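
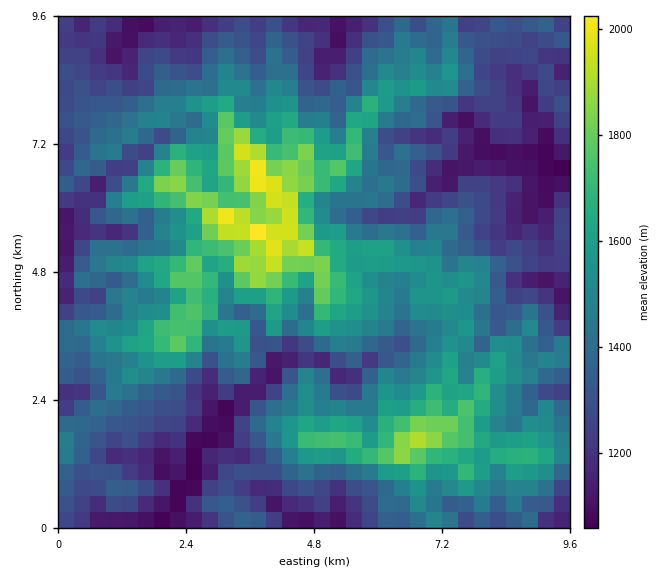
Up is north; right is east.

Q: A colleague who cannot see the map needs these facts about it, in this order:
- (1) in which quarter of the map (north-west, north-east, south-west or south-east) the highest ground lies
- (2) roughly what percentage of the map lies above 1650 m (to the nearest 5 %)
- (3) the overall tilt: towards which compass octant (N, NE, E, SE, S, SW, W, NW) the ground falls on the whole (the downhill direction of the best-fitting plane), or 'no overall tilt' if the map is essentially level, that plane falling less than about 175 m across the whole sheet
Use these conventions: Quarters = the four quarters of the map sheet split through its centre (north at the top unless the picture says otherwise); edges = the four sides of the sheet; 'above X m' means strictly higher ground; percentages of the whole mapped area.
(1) The highest ground is in the north-west quarter.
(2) About 15 % of the map lies above 1650 m.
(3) No overall tilt - high and low ground are spread across the sheet.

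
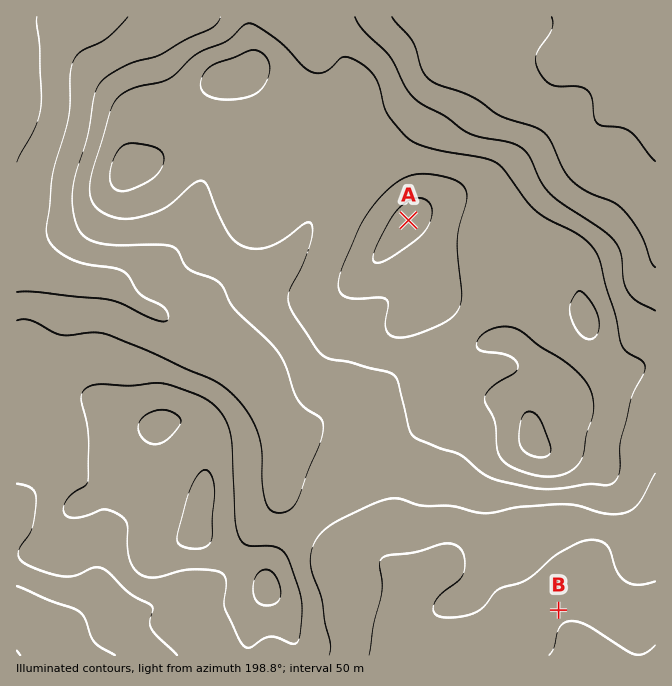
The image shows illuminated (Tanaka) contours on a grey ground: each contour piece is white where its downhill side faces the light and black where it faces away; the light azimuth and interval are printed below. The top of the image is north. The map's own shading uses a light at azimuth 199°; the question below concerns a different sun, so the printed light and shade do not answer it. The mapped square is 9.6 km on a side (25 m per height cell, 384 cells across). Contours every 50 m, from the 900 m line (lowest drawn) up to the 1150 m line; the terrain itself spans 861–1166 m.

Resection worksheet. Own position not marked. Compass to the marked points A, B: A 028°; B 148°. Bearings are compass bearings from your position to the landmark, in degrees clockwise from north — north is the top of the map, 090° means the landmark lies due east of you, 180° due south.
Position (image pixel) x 365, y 301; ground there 1100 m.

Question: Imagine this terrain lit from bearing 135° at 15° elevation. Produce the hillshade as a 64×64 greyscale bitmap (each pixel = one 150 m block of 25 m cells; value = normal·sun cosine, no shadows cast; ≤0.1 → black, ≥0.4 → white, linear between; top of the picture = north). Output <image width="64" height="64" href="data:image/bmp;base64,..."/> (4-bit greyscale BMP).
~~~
<image width="64" height="64" href="data:image/bmp;base64,Qk12CAAAAAAAAHYAAAAoAAAAQAAAAEAAAAABAAQAAAAAAAAIAAATCwAAEwsAABAAAAAAAAAAAAAAABEREQAiIiIAMzMzAERERABVVVUAZmZmAHd3dwCIiIgAmZmZAKqqqgC7u7sAzMzMAN3d3QDu7u4A////AHd3d3iZmZiImql2eqqZq8u7vMuYmaqqqqqZmZmZiImZd3d3d4iZmIiauXZ6upqru6q8y5iZqqqqqqqZmZmImZl3d3d3eIiHd4mqhnq7q7u6qrzKmImru7u6qqqZmYmZmYiIh3d3d3ZlZ4mHebzM3LqavMuHeJqqu7u7qqmZiZmqmZmZh3d3d2VVZ3ZorM3dupmry5dniZqqqru6qpmZmqqaqruph3iZl2VVVVabzdy6mZq7l2Z3iJmqq7uqmZmau6qru7qYiazLl2ZURHrMy6mImaqYZmd4iZqru6mZiJrMqqq7u5iIve7LmGUzWLzLqZiJmqh2Z3eJmau7qZmIisyqqqqqmHec7+3LlkNHrMuqmYmaqYd3d4iZq7uqmYd4vImZmaqXZWm93u25UzWbzLqqmZqqqYd3iJmqu6qphmeaZ4maqpdkRom83cp0NHq7u7uqmqq6mIiIiZq7qqmHZnhFeKqqmGVEVom8y5ZEWKu7u7qpq7uqmYmZmqqquph2ZzNXmrqYdlRFV5vMqGVXiru8u6mqvLqqqqmaqqq7uph3M0WKqpmHZlVWm9y6hmZ4q7zLqZq8y6q7uqu7u7u8uplDNGiZmYiHdVaL3cqYdmeKvMy6mau7qrvLvMzLu7zcu3UzRoiIiZiGVYvdy5h3ZnirzMqZq7uqq8zN7u3LvN3cmFRFd4iImYdlet7bqYdmZ5rMy6mau6qrzN7//9u73d2qhlVnd3iIh2Vpzduph3ZWeazMupqqqZq83v///LvN3JqYZmZmd4iIdmnN26mHdlVnmruqmZmZiavN7//9u7zMiZl2ZmZniZmHec3bqYh2VFZ5qqmZmZh3eavN7u3Lu7t4mYdmZneJqpiJzcupiHZURWeJmYiIh2VWiaq83Mu7u3eJh2ZmZ4mqqZrMy5iId2VEVneIiIiHVDRomqu8zMu7eImHdmZmeJqpmry6mIiHdVRWZ3iIiIhkM1eaqrzMzLt4iYh2ZVVWeIiJqqmIiIh2ZVZmd4iZmHZDV5mqu8zMu3eIiHZlVERWdniZmYh4iIh2ZmZ3iIiIhlRWiZq7vMy7d4iHdmVUM0VVVoiIh3eJmYd3Znd4iHdmVEZ4maq7zLt3d3d2ZVQzNERWeIh3d3iamId3d3d3dlVERWeJmqvMy3d3ZmZmVUREVVZ3h3dmeJqpmYh3d3d3ZURFZ3iJmau7d3ZmZmZlVVVVZnd3d3Z4mqqqqYd3d4iHZmZmeIiZmap3d2VWZmZlVmVmZ3d3d3eaqqq7qYd3iZmId3d4iZmIiHeHZVZmZmZmZmZ3d3d3d4mpmavMuXZniZmId3iau5d3d4dmVmZmZmZ3d3iIiHd3iZmIis3bqGZniIh3d5rMqHdmd2ZVZmZmZ3iIiIiIh3eImYd4rN3KhlVmeId3it25d1VmZVVWZmd3eImYiIiHd4mZh2Z5vNyoVVZ3h3d5zbl3RVVVVVZneId3iIiIh3d3eJqYdVeKzcp2Vnd3dnm8uXdEVVVUVWeJmIh3d3d3ZmZnmrqXZnisy5dmZ3dmeby4dkRFVVVmZ4mZmYh3d3ZlVVZ5vLmHd5vLmHdmZmeKvLl2RFZneIh3eImZmYh3dlVERFeczKh4m7uYh3ZmZ5vMyodVZ4mqupiHeImZmZiIdVRDM2rMuoirupiId2Znm83LqWd4mrzMupmHeImZqqmHVUMhNqzLmau6mIiHZleavMy6Z3iJq8zMuqh3eImau6h2VDETesuqvMuYiId2Vomqu6pWZniavMzMupd3iJq7uoZVQhJIq7u8y5iIiHZVeImaqUVVVnmrzMzLqHd3iau7l2VDISWLu83bqYiIdlVnd4mZRERFaJvM3My5d3d4mruoZUMhE2m7zdypmIh2ZmZniZlUQzNXm83dzLmHd3eJu6l2VCEBNpq83LqZiHZmZmeImVVEIjV6vd3dyod3dniruodUMhATaJq7upmYh3ZmZ4iZVVQhEliszd3Kh3dmZ5qqmHVDEQJGeJqpmZmYh3ZneJlVVCEAJYq83cuXd3ZniaqYhlQyETRWeImZmqmYd2Z4mUREIQADeavNy5h3dmeJmZiHZUQyM0RWd4maqpiHZniJREQxAAFXiavLqYd2Z3iZiIh2ZVRERERWeJqqqYdmeIg0QzIAADVnirupiHdneJmIiId3ZlVURDRWeZqph3Z3iDMzMhAANWZ4mqmZh3d4iIiIh3iHdmZUMzRXiamYd3iJMzMzEAE1ZniJmqmYd4iIiIiIiIh3d2ZURFZ4mZh3eIkzMzMgAkZneImaqqmYiIiIiIiIiHd3d3ZlVmeJmYd4iUMzQyESRmd4iaq8y7qZmIiJmZmHdmZ3d3d3d4iZiHeIVDREMRE1ZmZ4mrzd3KqZiImaqph2Vmd3iJh3eImYd4hUREQyESNERFZ4q83tupiHeJqqqXZmZ3d4mYdneIh3eFREREIREjMiI0V4rN3Kl2Zniaqqh3Z3d3iJh2ZniHd4VEREQyESIyEAEjRpvLqHZVZ4mrqYh3d3eImYdmd3d3hEREVUMiIzIQAAEjaKqYdmZniJqqmIiIiImqmHd3d3eFREVVVEM0QyAAAAFGiIh3d3d4maqYiHd4iauqmHd3eIVUVVVVVERUMgAAATV3d3eIiIiImYiId3eJq7uph3d4hlVVVVVVVVVEMhACRndmZ4mYiIiIiIh3d3iaq6qHZneGZmZVVVVVZVVDIRJWdmVXiZmIiIiIiHd3eImqqodmd4"/>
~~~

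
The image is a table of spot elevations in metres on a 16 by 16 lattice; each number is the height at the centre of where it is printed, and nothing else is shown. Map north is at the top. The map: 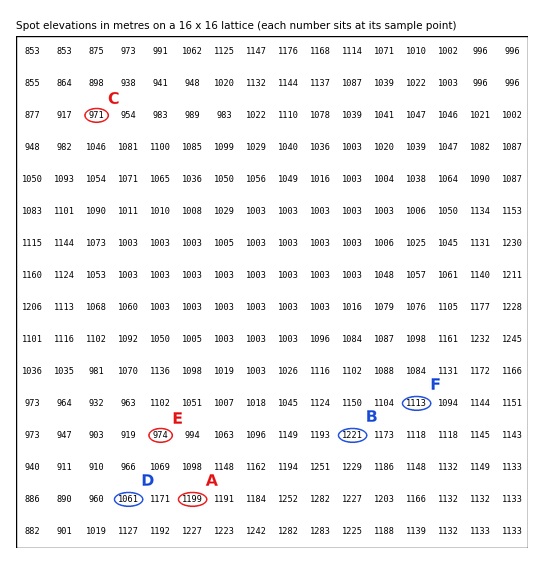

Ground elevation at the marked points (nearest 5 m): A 1200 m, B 1220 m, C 970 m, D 1060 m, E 975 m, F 1115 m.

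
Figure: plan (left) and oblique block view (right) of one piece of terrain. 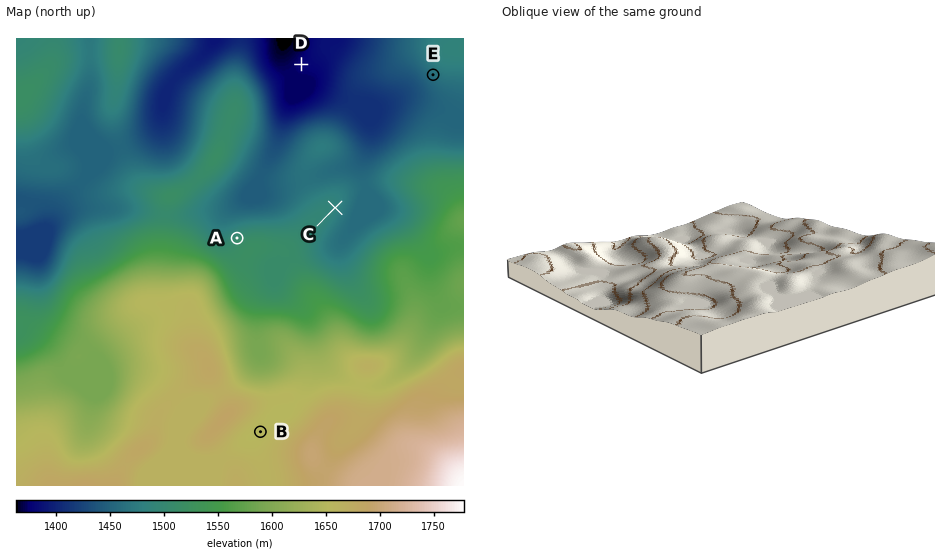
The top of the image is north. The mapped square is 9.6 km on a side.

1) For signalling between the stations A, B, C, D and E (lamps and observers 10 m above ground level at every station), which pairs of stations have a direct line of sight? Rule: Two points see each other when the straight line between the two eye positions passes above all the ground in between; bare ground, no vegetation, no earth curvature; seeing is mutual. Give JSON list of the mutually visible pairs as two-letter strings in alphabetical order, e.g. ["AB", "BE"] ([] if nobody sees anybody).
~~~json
["AC", "AD", "AE", "CE", "DE"]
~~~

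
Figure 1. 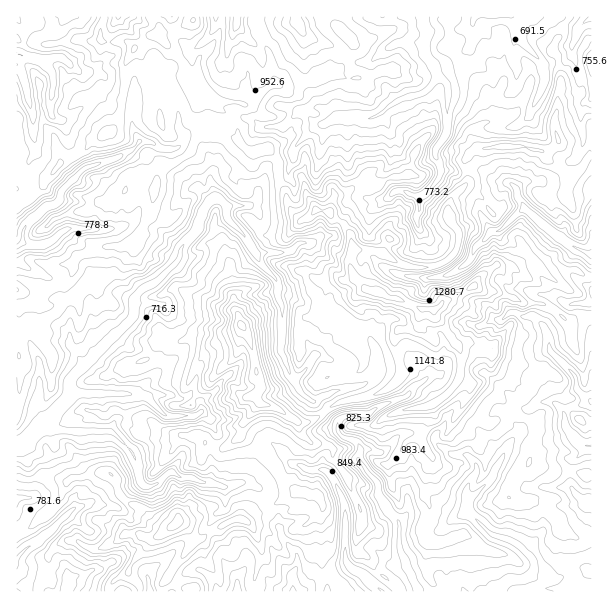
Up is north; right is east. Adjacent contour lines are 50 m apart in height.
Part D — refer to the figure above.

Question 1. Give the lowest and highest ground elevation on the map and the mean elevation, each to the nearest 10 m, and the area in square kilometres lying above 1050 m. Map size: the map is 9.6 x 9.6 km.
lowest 630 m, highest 1430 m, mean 900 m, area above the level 14.7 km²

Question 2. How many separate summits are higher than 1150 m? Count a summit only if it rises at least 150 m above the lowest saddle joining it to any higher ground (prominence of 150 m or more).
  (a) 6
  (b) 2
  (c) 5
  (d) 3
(d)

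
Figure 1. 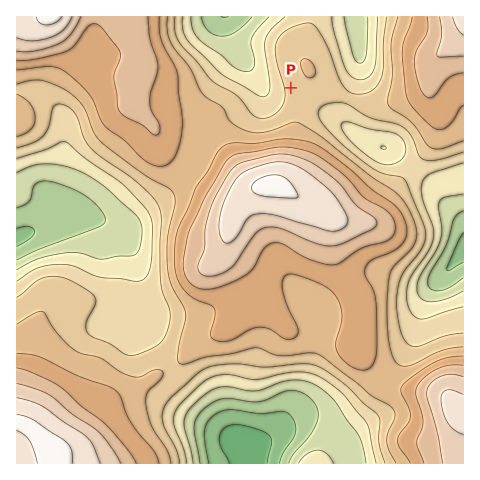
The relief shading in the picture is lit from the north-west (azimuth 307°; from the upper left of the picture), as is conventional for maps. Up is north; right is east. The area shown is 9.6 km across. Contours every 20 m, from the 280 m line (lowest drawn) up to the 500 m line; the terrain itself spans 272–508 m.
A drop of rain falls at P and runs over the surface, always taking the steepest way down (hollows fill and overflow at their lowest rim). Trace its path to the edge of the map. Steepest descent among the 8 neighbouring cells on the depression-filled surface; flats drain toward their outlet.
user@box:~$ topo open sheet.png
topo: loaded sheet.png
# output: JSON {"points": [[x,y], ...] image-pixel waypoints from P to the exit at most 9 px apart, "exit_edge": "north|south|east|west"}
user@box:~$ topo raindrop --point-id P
{"points": [[291, 88], [281, 88], [272, 88], [263, 84], [253, 75], [246, 66], [241, 56], [235, 47], [231, 38], [230, 28], [229, 19], [229, 17]], "exit_edge": "north"}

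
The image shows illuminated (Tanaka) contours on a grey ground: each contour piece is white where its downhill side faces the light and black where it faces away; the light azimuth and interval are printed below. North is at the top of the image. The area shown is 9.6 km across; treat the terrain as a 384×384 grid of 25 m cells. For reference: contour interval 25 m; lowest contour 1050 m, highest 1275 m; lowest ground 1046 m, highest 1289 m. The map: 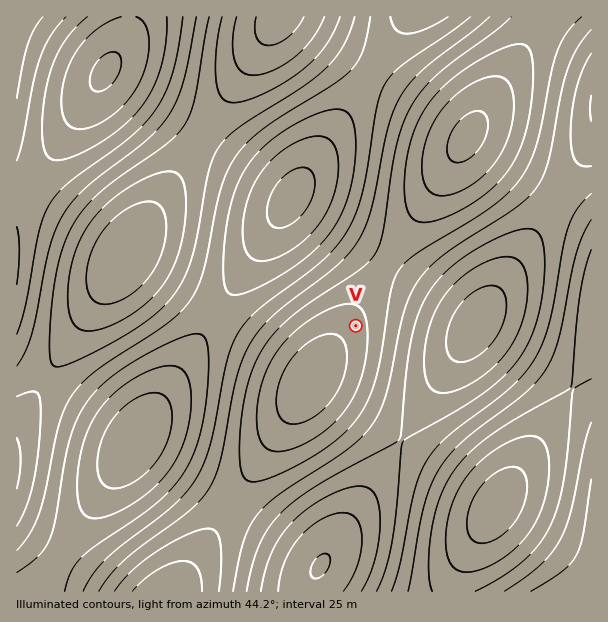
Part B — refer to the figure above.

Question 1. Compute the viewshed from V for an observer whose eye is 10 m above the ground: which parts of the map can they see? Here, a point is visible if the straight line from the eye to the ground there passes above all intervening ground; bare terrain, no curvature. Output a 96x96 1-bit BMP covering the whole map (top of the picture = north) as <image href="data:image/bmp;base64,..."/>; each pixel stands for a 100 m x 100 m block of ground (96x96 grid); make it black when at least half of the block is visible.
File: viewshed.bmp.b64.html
<image width="96" height="96" href="data:image/bmp;base64,Qk2+BAAAAAAAAD4AAAAoAAAAYAAAAGAAAAABAAEAAAAAAIAEAAATCwAAEwsAAAIAAAAAAAAA////AAAAAAAAAAAAAAAAB/wAAAAAAAAAAAAAB/wAAAAAAAAAAAAAA/4AAAAAAAAAAAAAA/4AAAAAAAAAAAAAA/8AAAAAAAAAAAAAA/8AAAAAAAAAAAAAAf+AAAAAAAAAAAAAAf/AAAAAAAAAAAAAAf/gAAAAAAAAAAAAAf/gAAAAAAAAAAAAAf/wAAAAAAAAAAAAAf/4AAAAAAAAAAAAAf/8AAAAAAAAAAAAAf/+AAAAAAAAAAAAAP//AAAAAAAAAAAAAP//AAAAAAAAAAAAAP//gAAAAAAAAAAAAP//wAAAAAAAAAAAAP//4AAAAAAAAAAAAP//4AAAAAAAAAAAAP//8AAAAAAAAAAAAP//+AAAAAAAAAAAAH//+AAAAAAAAAAAAH///AAAAAAAAAAAAH///gAAAAAAAAAAAH///gAAAAAAAAAAAH///wAAAAAAAAAAAD///4AAAAAAAAAAAD///4AAAAAAAAAAAD///8AAAAAAAAAAAB///+AAAAAAAAAAAB///+AAAAAAAAAAAA////AAAAAAAAAAAA////gAAAAAAAAAAAf///wAAAAAAAAAAAf///4AAAAAAAAAAAP///4AAAAAAAAGAAH///8AAAAAAAAPgAH///8AAAAAAAAfwAD///8AAAAAAAAf4AD///8AAAAAAAAf8AB///8AAAAAAAAP8AB///8AAAAAAAAP+AB///8AAAAAAAAH/AB///8AAAAAAAAH/gD///8AB4AAAAAD/wD///8AA/AAAAAD//////8AA/wAAAAB//////8AAf4AAAAA//////8AAf+AAAAA//////8AAP/AAAAA//////8AAP/gAAAAf/////8AAH/wAAAAf/////8AAH/4AAAAf/////8AAD/8AAAAf/////8AAD/+AAAAf/////8AAB/+AAAAf/////8AAB//AAAAf/////8AAA//gAAAf/////8AAA//gAAAf/////8AAAf/wAAAf/////8AAAP/4AAAf/////8AAAP/4AAA//////8AAAH/8AAA//////8AAAH/+AAA//////8AAAD//AAA//////8AAAB//AAA//////8AAAB//gAB////wB8AAAA//4AB////AAcAAAAf/8AD///+AAEAAAAf//AD///8AAAAAAAP//wP///4AAAAAAAP///////wAAAAAAAH///////gAAAAAAAH//////8AAAAAAAAD/////+AAAAAAAAAB/////4AAAAAAAAAB/////wAAAAAAAAAA/////gAAAAAAAAAA/////gAAAAAAAAAA/////AAAAAAAAAAAf////AAAAAAAAAAAP////AAAAAAAAAAAP////AAAAAAAAAAAH////AAAAAAAAAAAH////AAAAAAAAAAAD////AAAAAAAAAAAD////AAAAAAAAAAAB////AAAAAAAAAAAA////AAAAAAAAAAAAf///AAAAACAAAAAAP///AAAAADAAAAAAH///AAAAADwAAAAAD///AAAAAD4AAAAAB///gAAAAA="/>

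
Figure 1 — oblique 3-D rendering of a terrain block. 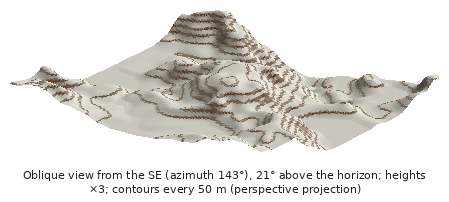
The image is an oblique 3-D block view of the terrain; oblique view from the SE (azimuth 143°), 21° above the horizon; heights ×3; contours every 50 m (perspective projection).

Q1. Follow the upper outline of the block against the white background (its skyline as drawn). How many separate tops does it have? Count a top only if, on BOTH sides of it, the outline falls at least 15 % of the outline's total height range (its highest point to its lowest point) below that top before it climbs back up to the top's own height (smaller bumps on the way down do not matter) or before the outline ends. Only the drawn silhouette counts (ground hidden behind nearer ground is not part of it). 2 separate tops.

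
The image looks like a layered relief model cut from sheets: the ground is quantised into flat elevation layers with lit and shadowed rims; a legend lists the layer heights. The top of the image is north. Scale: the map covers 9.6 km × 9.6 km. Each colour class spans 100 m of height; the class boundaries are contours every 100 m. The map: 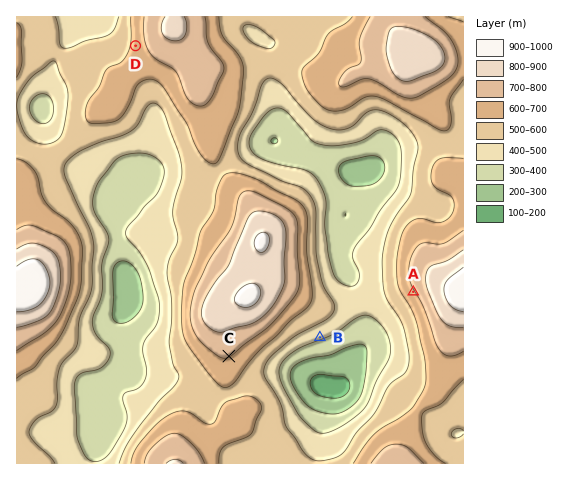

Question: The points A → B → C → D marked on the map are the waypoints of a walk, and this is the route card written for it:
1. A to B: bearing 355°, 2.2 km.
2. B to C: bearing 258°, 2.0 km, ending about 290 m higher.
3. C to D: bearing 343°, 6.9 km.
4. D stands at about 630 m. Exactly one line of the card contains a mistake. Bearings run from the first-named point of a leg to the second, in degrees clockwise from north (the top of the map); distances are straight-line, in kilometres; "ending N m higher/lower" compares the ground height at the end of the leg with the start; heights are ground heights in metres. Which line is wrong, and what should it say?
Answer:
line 1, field bearing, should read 244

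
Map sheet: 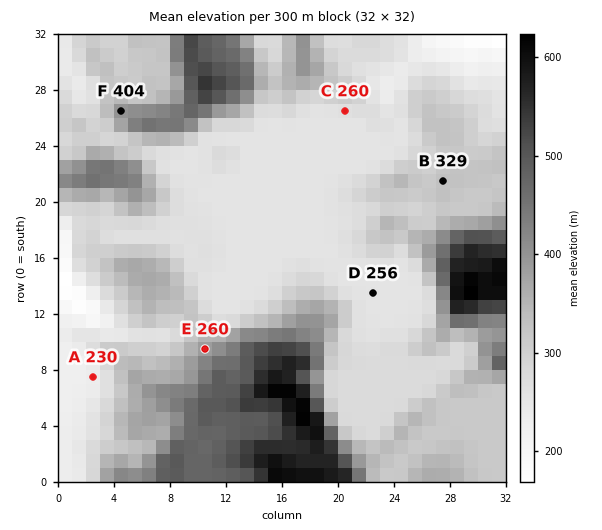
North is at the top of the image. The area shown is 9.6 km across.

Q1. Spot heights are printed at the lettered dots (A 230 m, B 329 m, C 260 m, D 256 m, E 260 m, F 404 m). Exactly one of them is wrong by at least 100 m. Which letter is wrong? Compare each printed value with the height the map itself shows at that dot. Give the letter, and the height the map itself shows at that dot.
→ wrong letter E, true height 385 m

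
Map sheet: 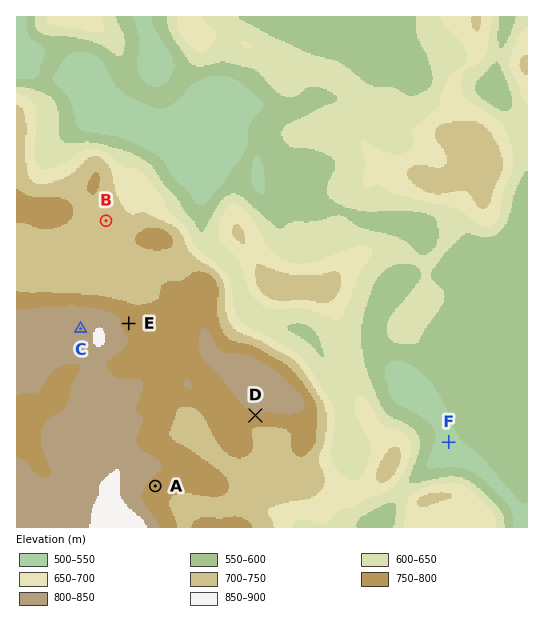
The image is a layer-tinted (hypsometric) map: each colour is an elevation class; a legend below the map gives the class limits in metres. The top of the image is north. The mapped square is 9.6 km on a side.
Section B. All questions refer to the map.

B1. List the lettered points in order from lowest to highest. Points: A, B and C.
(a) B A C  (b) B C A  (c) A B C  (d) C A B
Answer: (a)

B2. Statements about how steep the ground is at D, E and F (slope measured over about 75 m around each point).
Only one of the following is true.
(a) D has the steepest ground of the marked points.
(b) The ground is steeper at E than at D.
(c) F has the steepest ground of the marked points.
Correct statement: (a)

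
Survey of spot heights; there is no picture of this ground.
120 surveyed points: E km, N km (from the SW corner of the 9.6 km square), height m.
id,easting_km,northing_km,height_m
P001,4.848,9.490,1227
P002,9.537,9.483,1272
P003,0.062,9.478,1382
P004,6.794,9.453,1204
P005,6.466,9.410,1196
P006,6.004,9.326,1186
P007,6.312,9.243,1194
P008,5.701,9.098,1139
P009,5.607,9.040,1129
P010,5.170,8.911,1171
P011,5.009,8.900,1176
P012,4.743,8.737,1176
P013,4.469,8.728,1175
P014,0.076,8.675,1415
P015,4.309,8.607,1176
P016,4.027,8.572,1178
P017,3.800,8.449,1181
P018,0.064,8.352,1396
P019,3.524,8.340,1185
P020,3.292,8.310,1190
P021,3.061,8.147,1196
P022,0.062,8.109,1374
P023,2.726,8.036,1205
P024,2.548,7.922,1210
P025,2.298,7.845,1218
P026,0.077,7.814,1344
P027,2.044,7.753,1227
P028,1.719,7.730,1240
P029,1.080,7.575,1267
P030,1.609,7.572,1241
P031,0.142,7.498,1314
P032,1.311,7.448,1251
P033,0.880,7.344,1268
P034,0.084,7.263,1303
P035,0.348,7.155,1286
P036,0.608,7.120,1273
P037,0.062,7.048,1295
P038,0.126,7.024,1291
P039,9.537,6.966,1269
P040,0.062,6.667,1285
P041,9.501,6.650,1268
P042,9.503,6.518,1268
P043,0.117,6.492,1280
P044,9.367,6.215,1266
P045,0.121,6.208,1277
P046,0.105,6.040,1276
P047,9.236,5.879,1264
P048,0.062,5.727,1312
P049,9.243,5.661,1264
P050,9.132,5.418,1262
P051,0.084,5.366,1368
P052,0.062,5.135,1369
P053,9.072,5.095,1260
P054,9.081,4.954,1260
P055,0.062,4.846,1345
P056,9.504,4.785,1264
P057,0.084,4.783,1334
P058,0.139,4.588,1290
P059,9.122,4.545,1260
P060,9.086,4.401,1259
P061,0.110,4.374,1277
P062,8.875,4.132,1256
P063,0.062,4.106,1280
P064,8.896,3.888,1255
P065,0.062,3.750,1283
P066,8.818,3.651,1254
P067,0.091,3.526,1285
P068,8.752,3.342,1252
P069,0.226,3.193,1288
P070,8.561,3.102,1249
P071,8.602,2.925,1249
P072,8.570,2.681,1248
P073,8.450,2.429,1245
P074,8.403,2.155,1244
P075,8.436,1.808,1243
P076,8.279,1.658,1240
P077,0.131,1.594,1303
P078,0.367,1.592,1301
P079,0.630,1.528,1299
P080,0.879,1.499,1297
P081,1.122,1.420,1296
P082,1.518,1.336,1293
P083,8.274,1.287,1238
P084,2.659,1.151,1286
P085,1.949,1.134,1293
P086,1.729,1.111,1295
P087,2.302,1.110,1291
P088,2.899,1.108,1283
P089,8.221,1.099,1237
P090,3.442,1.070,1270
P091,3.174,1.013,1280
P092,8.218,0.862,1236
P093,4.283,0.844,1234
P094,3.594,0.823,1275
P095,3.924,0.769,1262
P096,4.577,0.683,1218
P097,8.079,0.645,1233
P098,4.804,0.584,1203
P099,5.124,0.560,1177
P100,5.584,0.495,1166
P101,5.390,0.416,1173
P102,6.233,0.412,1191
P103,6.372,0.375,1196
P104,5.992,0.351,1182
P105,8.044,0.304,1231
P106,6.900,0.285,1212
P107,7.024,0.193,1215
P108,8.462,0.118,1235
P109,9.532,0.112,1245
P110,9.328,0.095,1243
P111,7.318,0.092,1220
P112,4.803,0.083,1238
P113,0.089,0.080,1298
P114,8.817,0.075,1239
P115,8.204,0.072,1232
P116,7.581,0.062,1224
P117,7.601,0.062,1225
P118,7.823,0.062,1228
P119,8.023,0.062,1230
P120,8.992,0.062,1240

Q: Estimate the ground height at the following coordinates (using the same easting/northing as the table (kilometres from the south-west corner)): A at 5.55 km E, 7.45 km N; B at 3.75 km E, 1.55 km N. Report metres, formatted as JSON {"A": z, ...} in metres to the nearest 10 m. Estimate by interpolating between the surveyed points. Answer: {"A": 1200, "B": 1240}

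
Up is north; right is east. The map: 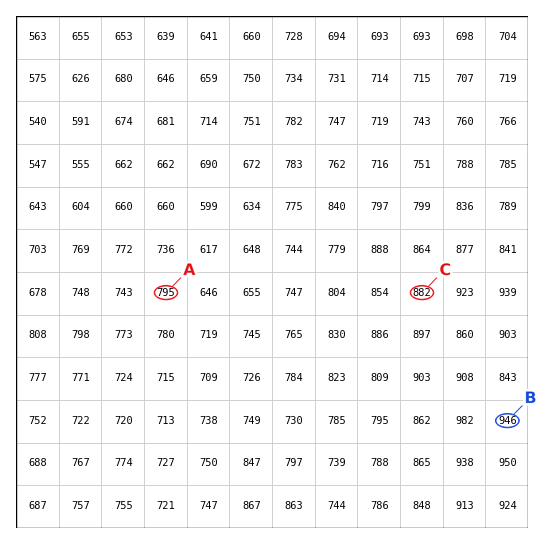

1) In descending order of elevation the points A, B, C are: B C A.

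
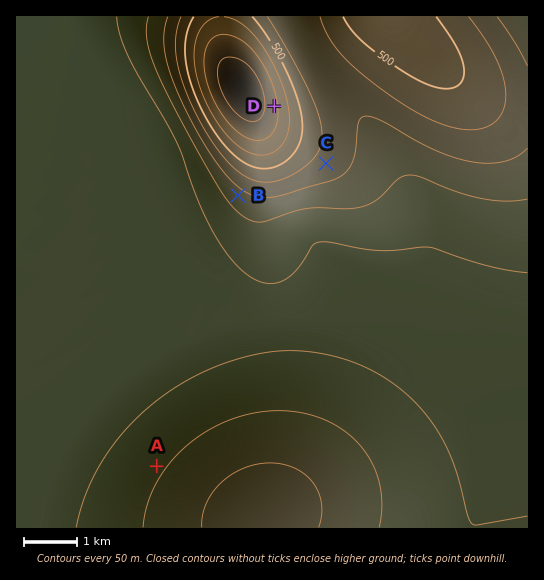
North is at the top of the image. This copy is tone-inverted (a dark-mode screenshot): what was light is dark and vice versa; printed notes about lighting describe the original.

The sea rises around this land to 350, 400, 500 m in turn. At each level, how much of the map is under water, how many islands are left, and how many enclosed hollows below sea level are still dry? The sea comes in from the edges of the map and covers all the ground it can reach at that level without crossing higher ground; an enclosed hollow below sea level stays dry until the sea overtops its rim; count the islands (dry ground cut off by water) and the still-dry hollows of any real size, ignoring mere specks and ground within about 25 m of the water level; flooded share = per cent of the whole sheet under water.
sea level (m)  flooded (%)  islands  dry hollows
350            67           0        0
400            78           0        0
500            93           0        0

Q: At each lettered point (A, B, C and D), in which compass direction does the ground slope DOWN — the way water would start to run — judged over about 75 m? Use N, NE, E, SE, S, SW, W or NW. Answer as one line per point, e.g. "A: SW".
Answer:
A: NW
B: SW
C: SE
D: E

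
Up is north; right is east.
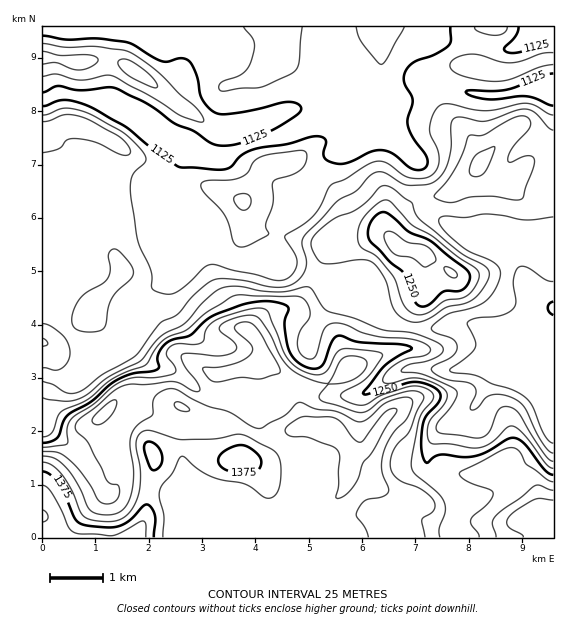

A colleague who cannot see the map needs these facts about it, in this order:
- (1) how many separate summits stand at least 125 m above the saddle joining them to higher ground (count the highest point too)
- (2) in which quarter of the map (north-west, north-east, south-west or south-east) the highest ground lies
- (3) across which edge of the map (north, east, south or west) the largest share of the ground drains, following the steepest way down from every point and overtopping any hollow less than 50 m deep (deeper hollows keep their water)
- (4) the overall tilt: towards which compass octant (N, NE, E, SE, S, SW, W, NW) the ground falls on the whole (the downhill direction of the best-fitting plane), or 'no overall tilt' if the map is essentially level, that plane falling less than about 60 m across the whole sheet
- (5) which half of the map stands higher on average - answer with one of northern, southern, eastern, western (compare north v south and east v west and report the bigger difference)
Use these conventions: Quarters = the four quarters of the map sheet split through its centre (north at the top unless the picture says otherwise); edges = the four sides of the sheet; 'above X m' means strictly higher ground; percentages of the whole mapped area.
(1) There is 1 summit with 125 m or more of prominence.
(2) The highest point lies in the south-west quarter of the map.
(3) Drainage is mainly to the north: more ground falls towards that edge than towards any other.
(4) Overall the map slopes down towards the north.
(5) Taken as a whole, the southern half is higher than the northern.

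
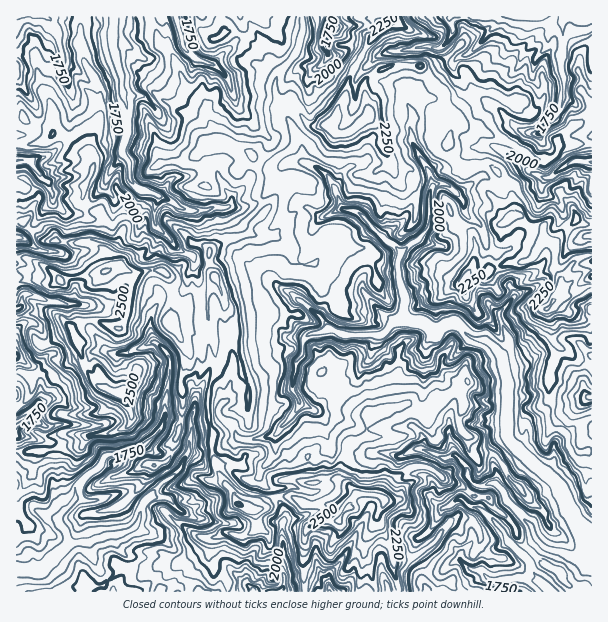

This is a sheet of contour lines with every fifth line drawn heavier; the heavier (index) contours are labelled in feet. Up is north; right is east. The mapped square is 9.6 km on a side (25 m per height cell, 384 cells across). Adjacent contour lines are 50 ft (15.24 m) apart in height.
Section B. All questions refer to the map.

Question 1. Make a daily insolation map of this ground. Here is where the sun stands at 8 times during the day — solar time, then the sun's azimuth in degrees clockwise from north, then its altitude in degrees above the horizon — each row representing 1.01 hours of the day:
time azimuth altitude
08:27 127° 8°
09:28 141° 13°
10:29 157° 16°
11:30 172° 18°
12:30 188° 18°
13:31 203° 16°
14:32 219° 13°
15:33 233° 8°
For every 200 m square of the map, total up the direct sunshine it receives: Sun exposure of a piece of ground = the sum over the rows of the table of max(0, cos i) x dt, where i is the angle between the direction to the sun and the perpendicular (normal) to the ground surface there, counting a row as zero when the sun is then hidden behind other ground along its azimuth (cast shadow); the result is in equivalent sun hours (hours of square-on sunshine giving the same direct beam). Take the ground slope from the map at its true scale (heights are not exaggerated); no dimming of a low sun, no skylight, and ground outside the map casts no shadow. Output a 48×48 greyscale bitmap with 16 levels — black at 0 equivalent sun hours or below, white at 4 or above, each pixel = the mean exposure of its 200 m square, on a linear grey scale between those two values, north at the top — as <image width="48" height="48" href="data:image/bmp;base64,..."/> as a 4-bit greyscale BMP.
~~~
<image width="48" height="48" href="data:image/bmp;base64,Qk32BAAAAAAAAHYAAAAoAAAAMAAAADAAAAABAAQAAAAAAIAEAAATCwAAEwsAABAAAAAAAAAAAAAAABEREQAiIiIAMzMzAERERABVVVUAZmZmAHd3dwCIiIgAmZmZAKqqqgC7u7sAzMzMAN3d3QDu7u4A////AENFZ3iamJmLuHrPmZnbmYlnmIUyIjWKZmZlVkaXeYmZl5u4iZurmZmJhVRau4mnVZiGVGdVZ3eJisvKmZzXmZicqWrKp3hDZ5qYZWRGZUeaq8yamqrJiadlq6mXNYV4h5mIiYZUNHiXjKzImKqNirdmOrqHani5Z4dWmru5ebggI1d2ZXu5mJirZJhkl1l1eHWIVorLeXFIrOy7mWRJuJzIYiQphLtWeoupdUNKkheZh3M2uFZEeoiGalbKSsVXi5ual8642p3t2iEURYdmMiJZvfgBe1VnmYma2SWdz5J3ZFdWZTVSESRGuWTMtCR5uam7voMkidYzdndjRDIkRDElMCeohEeauYmqvbhRAWpYY0WGVmZXh2cwJnt3NXu6mBNoif//cll4h0Q0RVV2eZrMyrqVRom5dlUjMjSf+Ed5VZuoNWZlZ3ZpqZUVZ4iad3Sbq8uZmWd4aKh5gzV3iJmqiYqYd6p2RbkyV5vZiHmYhniHhYl2VVZ2eZiHdmiHUnq5idyYrHmYiYd3N6iGVVVFVoi5ZoiIiqmqq4U2mnaZiIZ4hXh3VVZURWdnd3eImkWbymQ1eGepiHZnhWd3UkVSFDVEZmZ4qnynmEMxE1mYh3Z2hUVUdCZUNiJVZ5dplquruIrbU7t4h3d3VDEQEyOHIVAVd6qWapRphYu5ndh3iId4qVEUZ1EDQxSaiqu6yqiZRnVYmHd3eHd4jLr/2mU0mYz7jM7d2VhRATZ3iFZ3eXd3Y12XdryM//92h5mrd5aszcqHiHZnh1Z2SMmHWsd5jNud5SFIve+8uaqYmJdWlmdnzJiImoaKh5rMaadWdXeERniYeYZWVmeJmYiIqGaIhkWJ3riVZ3YQFENDEQJHZniIh3eIiZdWZVRlZ5p1aABYmHQRMyKoaJmZh3d4djVSEmZmhmeHIUZVIRA1MjpSNYmId2d3UTrnWpdYmHdmhtUgESQ2VIMSNFeHd3NENcl8aIVYiYZ0mTUiV3ZDNCASIjR4d3kwS6uoaHWGVlE0Y0Z1iERVIijd2ohmiJiN65moZzeHVUMmM2Q4eHNiW7upiJd2eId5qqqJYml2dlRVRmNoZpZE3sdWeZh3Z2W5mZmIjcqIhDUxRASXZnk0V5uoh3mIdXupZnhkqXZ2RK3IEv6Wd2dnhlVoiIdomZq7qZZnuYZDWYRb/3eaZWd0VkVmd1RWiJrMqXZ5h3iJlRJnZ5hnVmdmhUZlVEVpeaqGq4eHd3h2VZcTiHVmVWdmY3hmVUaHeENnWHd4d3Zme6tzN0V2VmZWR5Z2ZFd3hkRHZXd4d2Z3qYaVRzhlWGZnqWZmVXh3VVRFZWeHiGZ3VEV2llZUZWVnZWdVNId3ZURFV3iJdUZVQ0VVZXdmWFVoZWcxKah1hmI0c3mZdEZlVlRWhpdlh2Z2aIQ6x2ZlWoVEZxAAI3JGVVRVVlZVh2d4qWWKu3ZmV4SWW8mGZElDVFZmRWRWd3d3d1WHaIZWd4YlY63bZjRkRUVmVFRnZ3d3hlaVZVVnZmhqhjZBMzEkRVVnZg=="/>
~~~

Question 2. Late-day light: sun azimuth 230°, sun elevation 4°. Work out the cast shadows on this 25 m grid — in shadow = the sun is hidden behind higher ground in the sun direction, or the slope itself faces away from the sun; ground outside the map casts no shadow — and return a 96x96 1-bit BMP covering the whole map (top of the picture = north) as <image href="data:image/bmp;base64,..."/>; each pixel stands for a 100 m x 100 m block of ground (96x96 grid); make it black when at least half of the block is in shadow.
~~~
<image width="96" height="96" href="data:image/bmp;base64,Qk2+BAAAAAAAAD4AAAAoAAAAYAAAAGAAAAABAAEAAAAAAIAEAAATCwAAEwsAAAIAAAAAAAAA////AAAAAAA4AQAEDgDQDPA//wD8DAAADgj4DPh//w/8DgAAHhjwDf5//w8IHgAAPhjwHf9/nx8AHAAAcBhgGf/8HH8APHAAABhEGf/gPf8APOBgABhAOf/B+/8AOuPAABhEEfPD//8IAO+AADjAA/nB/wwLAA8DgDhAA/3T7xwPgAAHvHgBB/633nw/AAAf+PwDh//n3nx/ABA/gHxzx////vx/GBh8ABwAQ///+Px/HxnwA/gAwH//8fxmB53wB/nAx//95/wGAAQgD//gf///5/gOQAAAD/+g//9/z/gOAAAAH/gB//7/3/gcBgADv//////7v/AAAcADP//////7//AAAAFzf///////f+AABv/wf/9//////+AADn+Yf/+//////0D8Dg8cf//8P////sH4AAMcf//wg////kEMHAkcf//wg////AB//wscef8QAf///AB4AA+M+f9gAAP//BgAAB+O8f/gAAGf/D8BgB/O4ffgAAAf+D+BgB/O8f+AEDAf/D8QAD/O8f8AFjAf/D8QAD/u4f8AADAf/D8QAf/8Qf8AgDsP/B4QAf/sA/8AoP4f/DwgA+/gA/8B+P6f/HjgD+/gA/8B+P+f/BDAH//kB/+H+v3f/AEAH//nB/+P/v3//AcAH//lZ////P7//A4IHh/NZ////n//+D4YPA+PZ////v//+DgYPD8aZ///////+AAweP4aR///////8AAA5544R/7wf//hwAOB/x8Yz/3h///HgAcH/h8Aj//A+8APwA+f/B+AH//B+8APYQewAB+0H/8B98AeYAAAAA8+P/4B58Ac4AQAwA8eP/wAx8AY4AcBwAY+f/AAD8AZ4BcD4Bx+f/AAD8AcAA8H4//+//AAD8ANACcf8f/+//AAB8EPgDD/8P/+//AAD+OHgD//4f/+//AAH/+HAD/5/////+CA//gGAD8D////+ECA/zgOAP8z/////ODB/xgMAP83/////AB//xg8APN//////gB/8Bx4B/f//////gHf4BxwH/f//////DGf4BzwX//vH///+BgcABzwH//PD///+AA8AB3hn/8fD//wYAAcAF/DH/8/D//w4AA8AN8CP//8B/jwwGD4ABwAf//8B/gAACPwQLwA///4B/gAAAPAAfwF//84B/AAAAAAA/h//78AB/DAAcAAA/A//88AD/DAB+AAB/Bz/5EAB/ngH+IAB+Dgf78Ag/nhP8YAB+Bh//8Bg/nAf4QAB+AX/+Axw/vAfwCAD+Ab8fRxw/uA/wCDH+A/4fxz4/+A/gHDn8B/g/xz4/4AfAHBv8D/B/zz4/yAfAPhv8D8D/nn7/kB/Avhv+Dw//vH2/AB+Avhv+H///sP9/gN+A/w3+P///8P5/AP+Afw4Af///sPz/Af8Af4dA////sPz/wf4AP8P/////8Pn/g/ABH8P/////8fn/g8ADH4H/////8fH/A8ADH6Bv////8fH+D4AHD+AA////8/D8D4DOD8MD////8/D8H7HeD+AP////8+D8HyHcD8Dv////8="/>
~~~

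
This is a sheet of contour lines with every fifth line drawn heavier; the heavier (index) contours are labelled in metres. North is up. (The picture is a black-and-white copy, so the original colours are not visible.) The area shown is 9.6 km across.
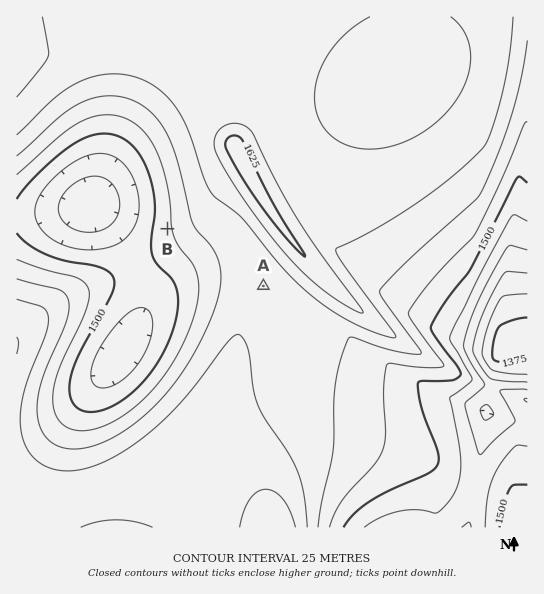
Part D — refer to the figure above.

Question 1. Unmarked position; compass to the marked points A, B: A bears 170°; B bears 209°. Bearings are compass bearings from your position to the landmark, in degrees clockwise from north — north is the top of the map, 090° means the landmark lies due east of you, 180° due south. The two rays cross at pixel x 232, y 111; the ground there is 1590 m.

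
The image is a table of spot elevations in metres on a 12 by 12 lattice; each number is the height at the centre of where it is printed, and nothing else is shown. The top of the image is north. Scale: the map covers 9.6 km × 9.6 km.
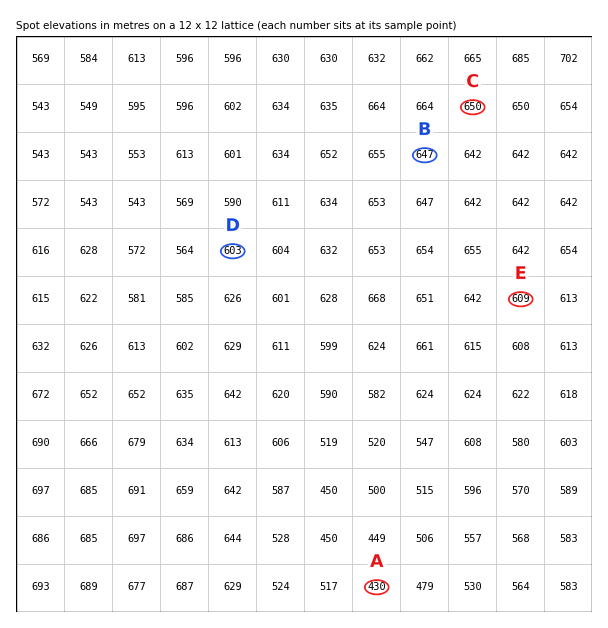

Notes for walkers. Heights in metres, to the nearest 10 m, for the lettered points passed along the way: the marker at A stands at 430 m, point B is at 650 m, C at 650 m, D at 600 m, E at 610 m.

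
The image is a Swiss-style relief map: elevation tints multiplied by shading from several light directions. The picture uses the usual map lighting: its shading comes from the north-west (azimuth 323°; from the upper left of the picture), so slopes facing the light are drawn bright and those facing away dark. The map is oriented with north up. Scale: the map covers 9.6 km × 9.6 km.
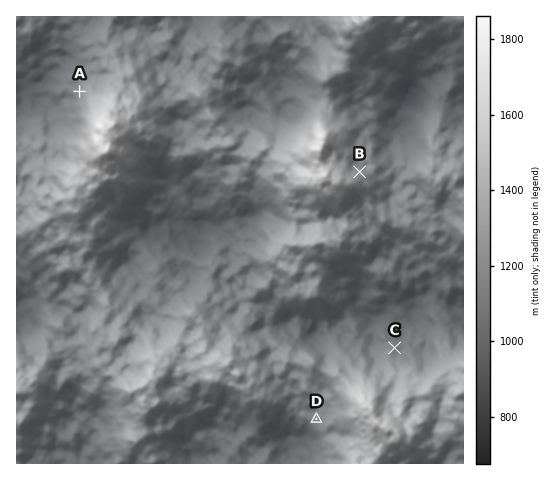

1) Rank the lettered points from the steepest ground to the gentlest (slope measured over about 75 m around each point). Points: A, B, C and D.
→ A B C D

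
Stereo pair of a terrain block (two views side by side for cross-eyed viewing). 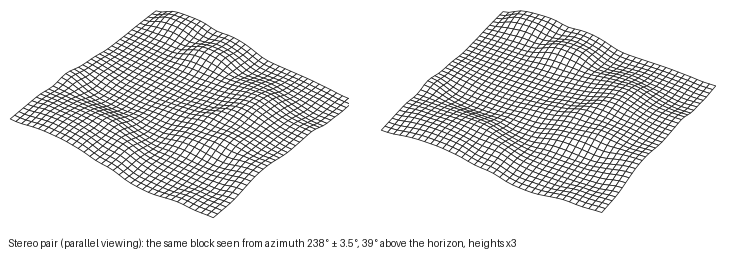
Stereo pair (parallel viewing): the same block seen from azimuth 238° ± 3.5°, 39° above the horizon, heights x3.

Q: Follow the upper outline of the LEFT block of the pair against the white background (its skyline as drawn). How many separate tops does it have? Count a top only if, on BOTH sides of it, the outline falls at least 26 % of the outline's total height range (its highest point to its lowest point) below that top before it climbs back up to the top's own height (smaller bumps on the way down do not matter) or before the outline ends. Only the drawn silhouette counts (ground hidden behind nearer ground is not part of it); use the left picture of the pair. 1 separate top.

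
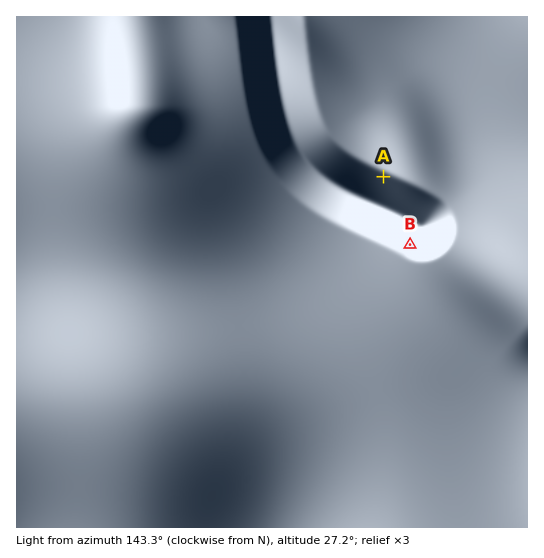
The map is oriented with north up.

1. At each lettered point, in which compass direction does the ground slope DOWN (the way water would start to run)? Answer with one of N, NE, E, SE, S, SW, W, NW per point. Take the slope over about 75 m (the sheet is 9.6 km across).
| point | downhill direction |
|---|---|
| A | NE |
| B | S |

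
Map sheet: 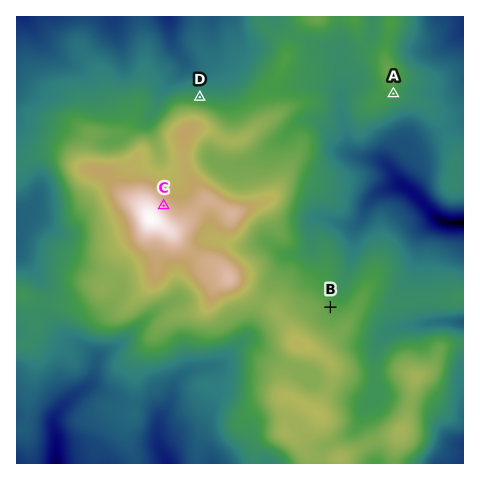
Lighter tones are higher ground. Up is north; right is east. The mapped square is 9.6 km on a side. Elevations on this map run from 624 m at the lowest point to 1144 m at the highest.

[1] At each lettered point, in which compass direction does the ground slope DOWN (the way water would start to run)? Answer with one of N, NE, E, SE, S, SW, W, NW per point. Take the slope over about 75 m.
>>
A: SE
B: NE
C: NE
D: N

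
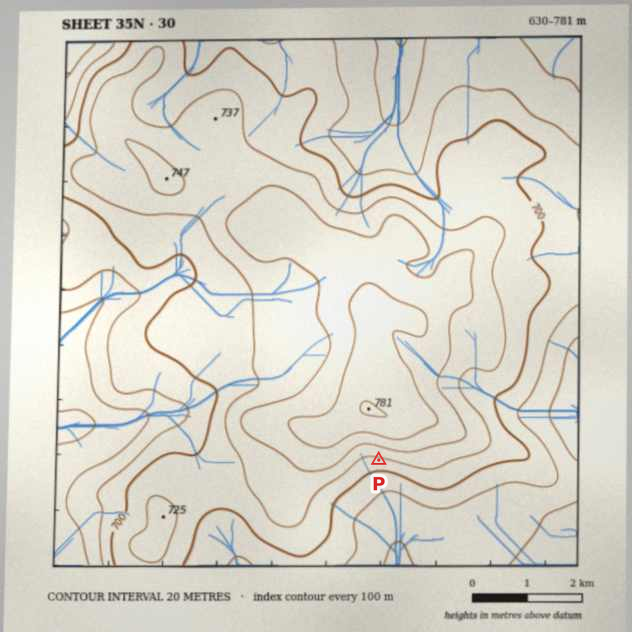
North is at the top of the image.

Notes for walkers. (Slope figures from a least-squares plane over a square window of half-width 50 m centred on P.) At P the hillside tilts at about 5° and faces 188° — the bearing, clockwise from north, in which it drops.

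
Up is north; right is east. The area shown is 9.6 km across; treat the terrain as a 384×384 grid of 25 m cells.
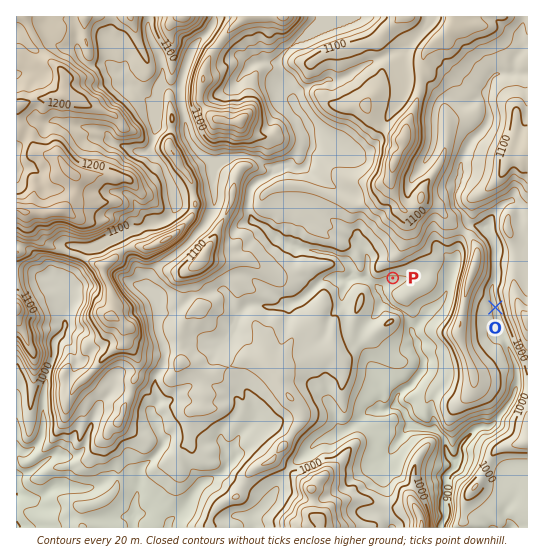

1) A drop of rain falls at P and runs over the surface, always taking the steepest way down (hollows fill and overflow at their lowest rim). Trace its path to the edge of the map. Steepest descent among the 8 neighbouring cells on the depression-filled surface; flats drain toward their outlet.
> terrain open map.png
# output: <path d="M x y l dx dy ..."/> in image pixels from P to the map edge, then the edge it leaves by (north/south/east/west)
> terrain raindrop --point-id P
<path d="M393 278l0 3-4 4-7 1 0 9 12 12 7 3 5 5 3 10 2 4 0 4 6 6 0 7 1 1 0 3 5 8 0 12-6 7-4 6-4 4-4 2-8 8 0 6 6 8 0 2 18 17 9 0 5 3 4 0 4 4 2 2 1 12 3 6 5 5 0 5-1 3-7 7 0 17-1 1 0 7 1 1 0 14-4 6 0 4"/>
exit: south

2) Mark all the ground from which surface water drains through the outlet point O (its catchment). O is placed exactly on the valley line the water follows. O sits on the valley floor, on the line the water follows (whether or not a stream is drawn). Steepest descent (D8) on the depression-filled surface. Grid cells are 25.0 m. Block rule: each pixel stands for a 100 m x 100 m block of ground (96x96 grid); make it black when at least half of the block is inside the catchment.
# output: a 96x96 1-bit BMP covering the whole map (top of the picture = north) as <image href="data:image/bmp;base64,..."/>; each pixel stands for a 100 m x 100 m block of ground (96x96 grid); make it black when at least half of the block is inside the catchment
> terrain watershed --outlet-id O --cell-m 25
<image width="96" height="96" href="data:image/bmp;base64,Qk2+BAAAAAAAAD4AAAAoAAAAYAAAAGAAAAABAAEAAAAAAIAEAAATCwAAEwsAAAIAAAAAAAAA////AAAAAAAAAAAAAAAAAAAAAAAAAAAAAAAAAAAAAAAAAAAAAAAAAAAAAAAAAAAAAAAAAAAAAAAAAAAAAAAAAAAAAAAAAAAAAAAAAAAAAAAAAAAAAAAAAAAAAAAAAAAAAAAAAAAAAAAAAAAAAAAAAAAAAAAAAAAAAAAAAAAAAAAAAAAAAAAAAAAAAAAAAAAAAAAAAAAAAAAAAAAAAAAAAAAAAAAAAAAAAAAAAAAAAAAAAAAAAAAAAAAAAAAAAAAAAAAAAAAAAAAAAAAAAAAAAAAAAAAAAAAAAAAAAAAAAAAAAAAAAAAAAAAAAAAAAAAAAAAAAAAAAAAAAAAAAAAAAAAAAAAAAAAAAAAAAAAAAAAAAAAAAAAAAAAAAAAAAAAAAAAAAAAAAAAAAAAAAAAAAAAAAAAAAAAAAAAAAAAAAAAAAAAAAAAAAAAAAAAAAAAAAAAAAAAAAAAAAAAAAAAAAAAAAAAAAAAAAAAAAAAAAAAAAAAAAAAAAAAAAAAAAAAAAAAAAAAAAAAAAAAAAAAAAAAAAAAAAAAAAAAAAAAAAAAAAAAAAAAAAAAAAAAAAAAAAAAAAAAAAAAAAAAAAAAAAAAAAAAAAAAAAAAAAAAAAAAAAAAAAAAAAAAAAAAAAAAAAAAAAAAAAAAAAAAAAAAAAAAAAAEAAAAAAAAAAAAAAP8AAAAAAAAAAAAAAf8AAAAAAAAAAAAAD/8AAAAAAAAAAAAAD/8AAAAAAAAAAAAAB/8AAAAAAAAAAAAAB/8AAAAAAAAAAAAAB/8AAAAAAAAAAAAAA/8AAAAAAAAAAAAAA/8AAAAAAAAAAAAAA/8AAAAAAAAAAAAAA/8AAAAAAAAAAAAAA/8AAAAAAAAAAAAAA/8AAAAAAAAAAAAAB/8AAAAAAAAAAAAAD/8AAAAAAAAAAAAAH/8AAAAAAAAAAAAAP/8AAAAAAAAAAAAAf/8AAAAAAAAAAABA//8AAAAAAAAAAADj//8AAAAAAAAAAAH///8AAAAAAAAAAAH///8AAAAAAAAAAAP///8AAAAAAAAAAAP///8AAAAAAAAAAAP///8AAAAAAAAAAAP///8AAAAAAAAAAAH///8AAAAAAAAAAAH///8AAAAAAAAAAAH///8AAAAAAAAAAAD///8AAAAAAAAAAAD///8AAAAAAAAAAAD///8AAAAAAAAAAAB///8AAAAAAAAAAAB///8AAAAAAAAAAAB///8AAAAAAAAAAAA///8AAAAAAAAAAAA///8AAAAAAAAAAAAf//8AAAAAAAAAAAAf//8AAAAAAAAAAAAf//8AAAAAAAAAAAAP//8AAAAAAAAAAAAP//8AAAAAAAAAAAAP//8AAAAAAAAAAAAP//8AAAAAAAAAAAAP//8AAAAAAAAAAAAP//8AAAAAAAAAAAAP//8AAAAAAAAAAAAP//8AAAAAAAAAAAAH//8AAAAAAAAAAAAD//8AAAAAAAAAAAAB//8AAAAAAAAAAAAA//8AAAAAAAAAAAAAf/8AAAAAAAAAAAAAP/8AAAAAAAAAAAAAP/8="/>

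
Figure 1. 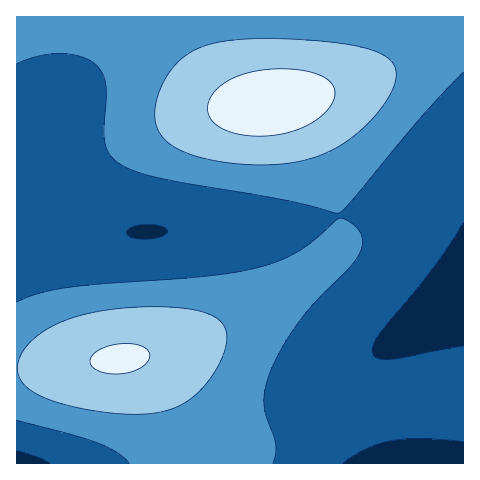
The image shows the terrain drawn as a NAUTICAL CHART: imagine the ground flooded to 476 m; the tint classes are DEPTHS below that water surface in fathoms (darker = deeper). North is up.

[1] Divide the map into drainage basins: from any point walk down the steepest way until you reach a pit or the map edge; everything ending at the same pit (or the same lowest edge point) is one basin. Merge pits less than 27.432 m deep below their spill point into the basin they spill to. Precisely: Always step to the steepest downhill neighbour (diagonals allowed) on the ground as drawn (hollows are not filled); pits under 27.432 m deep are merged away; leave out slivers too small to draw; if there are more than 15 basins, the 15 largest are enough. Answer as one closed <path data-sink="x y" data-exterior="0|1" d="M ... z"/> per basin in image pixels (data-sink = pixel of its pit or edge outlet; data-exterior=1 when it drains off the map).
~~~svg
<path data-sink="147 231" data-exterior="0" d="M167 16l-151 1 1 351 30-1 91-10 49-13 37-16 49-28 46-32 20-20 3-20-6-28-21-60-14-27-10-9-7-3-41 4-12-4-9-6-27-31-20-30z"/><path data-sink="463 295" data-exterior="1" d="M463 42l-21 4-47 21-54 20-58 14 8 3 10 9 21 45 18 62 2 19-3 9-14 15-16 12-67 43-55 26-51 13 15 4 12 13 15 23 20 38 10 11 12 4 21-2 147-39 76-11z"/><path data-sink="442 463" data-exterior="1" d="M169 384l28 57 5 23 262-1-1-64-28 2-47 8-136 36-32 5-12-4-8-7z"/><path data-sink="17 463" data-exterior="1" d="M143 358l-20 0-76 9-30 1-1 95 185 1 1-8-5-15-23-49-13-20-11-11z"/>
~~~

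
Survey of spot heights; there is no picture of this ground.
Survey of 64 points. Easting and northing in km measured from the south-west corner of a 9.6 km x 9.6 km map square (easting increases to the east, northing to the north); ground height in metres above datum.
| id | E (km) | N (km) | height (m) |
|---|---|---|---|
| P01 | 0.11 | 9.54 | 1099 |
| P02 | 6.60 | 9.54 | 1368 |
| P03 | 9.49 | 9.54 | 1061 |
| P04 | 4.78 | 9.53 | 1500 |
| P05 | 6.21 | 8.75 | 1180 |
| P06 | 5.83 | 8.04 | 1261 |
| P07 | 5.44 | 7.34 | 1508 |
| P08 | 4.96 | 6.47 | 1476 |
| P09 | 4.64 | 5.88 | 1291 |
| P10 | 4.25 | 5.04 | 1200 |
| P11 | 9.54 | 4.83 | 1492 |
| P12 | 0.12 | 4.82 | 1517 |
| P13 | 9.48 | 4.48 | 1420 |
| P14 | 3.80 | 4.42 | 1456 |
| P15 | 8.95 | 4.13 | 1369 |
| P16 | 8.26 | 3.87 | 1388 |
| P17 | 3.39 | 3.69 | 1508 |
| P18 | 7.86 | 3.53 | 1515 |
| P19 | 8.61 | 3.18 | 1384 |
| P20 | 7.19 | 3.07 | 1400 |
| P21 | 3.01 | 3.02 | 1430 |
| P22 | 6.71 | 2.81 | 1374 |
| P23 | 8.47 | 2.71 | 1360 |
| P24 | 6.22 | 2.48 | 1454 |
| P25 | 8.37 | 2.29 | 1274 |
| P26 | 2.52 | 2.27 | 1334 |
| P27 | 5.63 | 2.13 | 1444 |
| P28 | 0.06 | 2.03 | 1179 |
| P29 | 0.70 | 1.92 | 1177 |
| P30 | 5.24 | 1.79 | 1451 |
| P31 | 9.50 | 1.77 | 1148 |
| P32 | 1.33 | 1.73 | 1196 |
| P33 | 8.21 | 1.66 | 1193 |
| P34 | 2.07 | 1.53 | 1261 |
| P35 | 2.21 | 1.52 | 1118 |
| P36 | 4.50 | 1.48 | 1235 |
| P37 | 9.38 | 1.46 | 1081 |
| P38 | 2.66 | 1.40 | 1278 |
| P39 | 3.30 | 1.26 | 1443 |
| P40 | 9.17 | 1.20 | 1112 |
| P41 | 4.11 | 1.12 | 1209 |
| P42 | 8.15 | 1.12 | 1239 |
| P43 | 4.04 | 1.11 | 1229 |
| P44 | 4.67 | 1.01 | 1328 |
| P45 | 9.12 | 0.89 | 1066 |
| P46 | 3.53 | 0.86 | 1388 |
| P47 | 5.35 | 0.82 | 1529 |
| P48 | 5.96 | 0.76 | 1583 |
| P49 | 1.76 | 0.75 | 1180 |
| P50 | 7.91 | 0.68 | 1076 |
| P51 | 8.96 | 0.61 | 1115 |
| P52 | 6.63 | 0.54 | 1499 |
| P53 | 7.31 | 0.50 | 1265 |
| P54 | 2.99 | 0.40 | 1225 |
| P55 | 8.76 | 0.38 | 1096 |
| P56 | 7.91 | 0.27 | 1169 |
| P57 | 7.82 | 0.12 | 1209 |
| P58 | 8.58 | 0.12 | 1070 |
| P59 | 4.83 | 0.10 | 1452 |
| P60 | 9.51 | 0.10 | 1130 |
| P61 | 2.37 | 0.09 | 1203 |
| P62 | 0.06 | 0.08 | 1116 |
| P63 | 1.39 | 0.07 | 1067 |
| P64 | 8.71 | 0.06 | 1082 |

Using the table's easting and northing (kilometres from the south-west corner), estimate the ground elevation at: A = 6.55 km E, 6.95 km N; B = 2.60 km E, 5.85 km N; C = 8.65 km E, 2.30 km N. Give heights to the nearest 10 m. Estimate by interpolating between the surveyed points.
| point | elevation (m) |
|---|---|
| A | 1470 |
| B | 1400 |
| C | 1280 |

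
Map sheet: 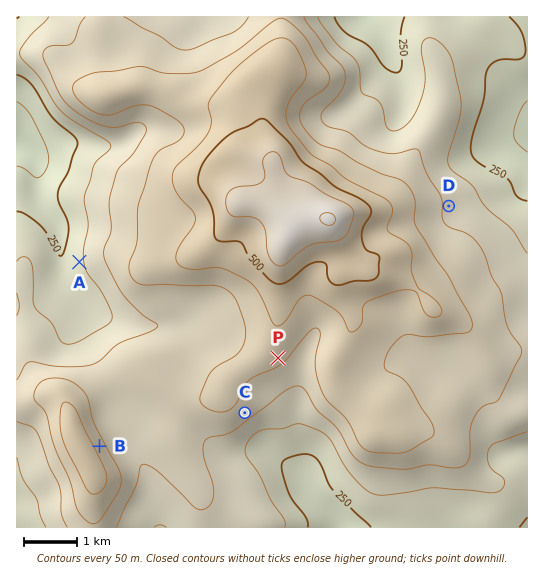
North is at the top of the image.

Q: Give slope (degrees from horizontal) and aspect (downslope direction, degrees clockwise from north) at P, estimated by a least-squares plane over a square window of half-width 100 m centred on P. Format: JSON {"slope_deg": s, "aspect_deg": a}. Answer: {"slope_deg": 6, "aspect_deg": 142}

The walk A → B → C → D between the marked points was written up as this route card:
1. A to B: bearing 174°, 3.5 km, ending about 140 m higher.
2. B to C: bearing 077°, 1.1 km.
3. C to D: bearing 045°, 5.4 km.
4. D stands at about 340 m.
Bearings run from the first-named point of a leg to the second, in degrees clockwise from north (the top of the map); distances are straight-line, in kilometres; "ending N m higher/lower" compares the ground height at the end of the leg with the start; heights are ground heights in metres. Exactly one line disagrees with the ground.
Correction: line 2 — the distance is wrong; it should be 2.8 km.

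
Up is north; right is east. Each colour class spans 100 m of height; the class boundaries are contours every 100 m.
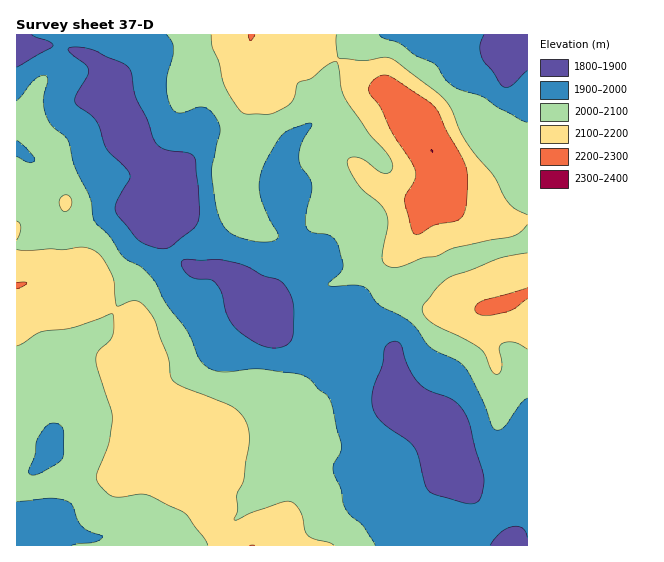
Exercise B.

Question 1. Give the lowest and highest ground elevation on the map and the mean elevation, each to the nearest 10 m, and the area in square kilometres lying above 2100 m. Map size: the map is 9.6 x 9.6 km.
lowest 1830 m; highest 2300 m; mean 2030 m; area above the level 23.9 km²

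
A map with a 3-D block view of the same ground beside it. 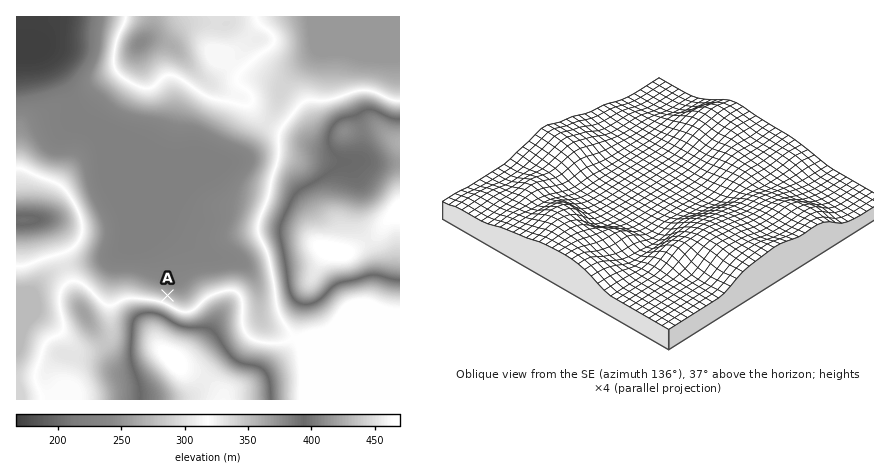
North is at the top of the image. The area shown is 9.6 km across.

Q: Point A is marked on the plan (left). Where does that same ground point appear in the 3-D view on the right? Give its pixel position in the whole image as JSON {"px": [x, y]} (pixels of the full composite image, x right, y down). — {"px": [590, 218]}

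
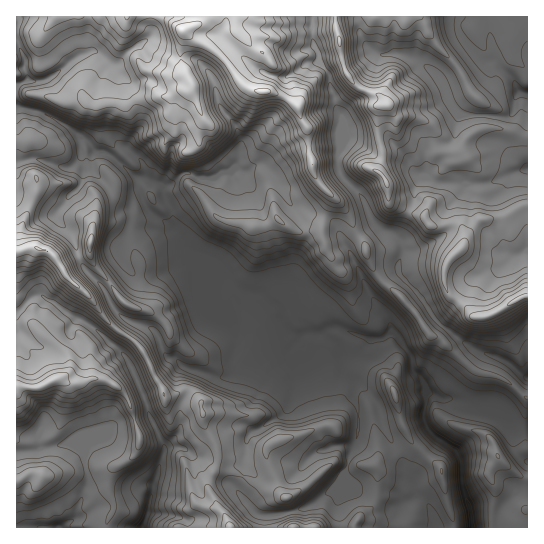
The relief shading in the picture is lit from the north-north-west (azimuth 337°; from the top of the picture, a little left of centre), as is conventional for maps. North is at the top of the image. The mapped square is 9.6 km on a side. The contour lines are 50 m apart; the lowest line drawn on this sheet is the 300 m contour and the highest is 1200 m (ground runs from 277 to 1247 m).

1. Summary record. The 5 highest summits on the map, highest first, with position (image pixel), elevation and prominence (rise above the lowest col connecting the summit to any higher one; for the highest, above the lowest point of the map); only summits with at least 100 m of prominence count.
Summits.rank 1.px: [183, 30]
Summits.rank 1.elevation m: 1247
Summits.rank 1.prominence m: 970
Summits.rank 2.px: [38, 249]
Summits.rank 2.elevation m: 1152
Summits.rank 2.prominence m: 542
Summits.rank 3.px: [339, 41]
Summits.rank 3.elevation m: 1111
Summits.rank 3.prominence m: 298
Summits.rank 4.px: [53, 381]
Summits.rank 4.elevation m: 1046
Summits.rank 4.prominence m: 260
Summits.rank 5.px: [90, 243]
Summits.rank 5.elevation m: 991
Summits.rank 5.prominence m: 174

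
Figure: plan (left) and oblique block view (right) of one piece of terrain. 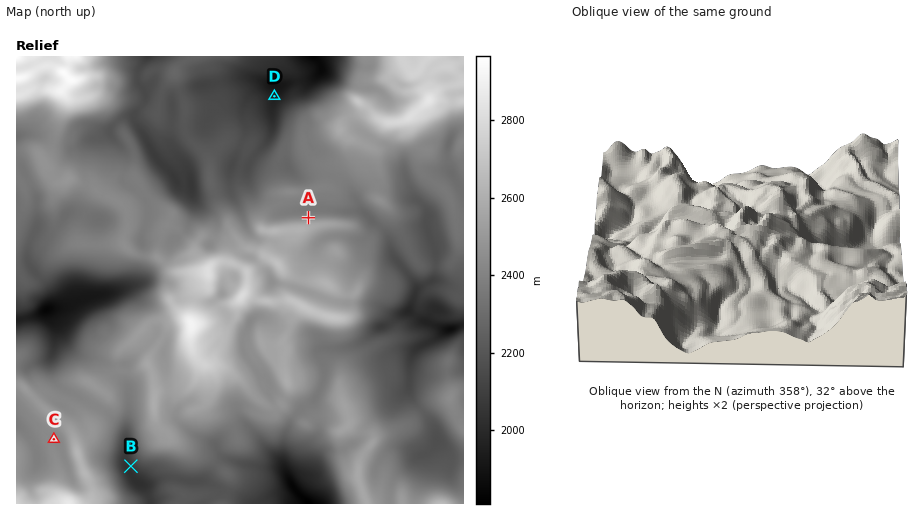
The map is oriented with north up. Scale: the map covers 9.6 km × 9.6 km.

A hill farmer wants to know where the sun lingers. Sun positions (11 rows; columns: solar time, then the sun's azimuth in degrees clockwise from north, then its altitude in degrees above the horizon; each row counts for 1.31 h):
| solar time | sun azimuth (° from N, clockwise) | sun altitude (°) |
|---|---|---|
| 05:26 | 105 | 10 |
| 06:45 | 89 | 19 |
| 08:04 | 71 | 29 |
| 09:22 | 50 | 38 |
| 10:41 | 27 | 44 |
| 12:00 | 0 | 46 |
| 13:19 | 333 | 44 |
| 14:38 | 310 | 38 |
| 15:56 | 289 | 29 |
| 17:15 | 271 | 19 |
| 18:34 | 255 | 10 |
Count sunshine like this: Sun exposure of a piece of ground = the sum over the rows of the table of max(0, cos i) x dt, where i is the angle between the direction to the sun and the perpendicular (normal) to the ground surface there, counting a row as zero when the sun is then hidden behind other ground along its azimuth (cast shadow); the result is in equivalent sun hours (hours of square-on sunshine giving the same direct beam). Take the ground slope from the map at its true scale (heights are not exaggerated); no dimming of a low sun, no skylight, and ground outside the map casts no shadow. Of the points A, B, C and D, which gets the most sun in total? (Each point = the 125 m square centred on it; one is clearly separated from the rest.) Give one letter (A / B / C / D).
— A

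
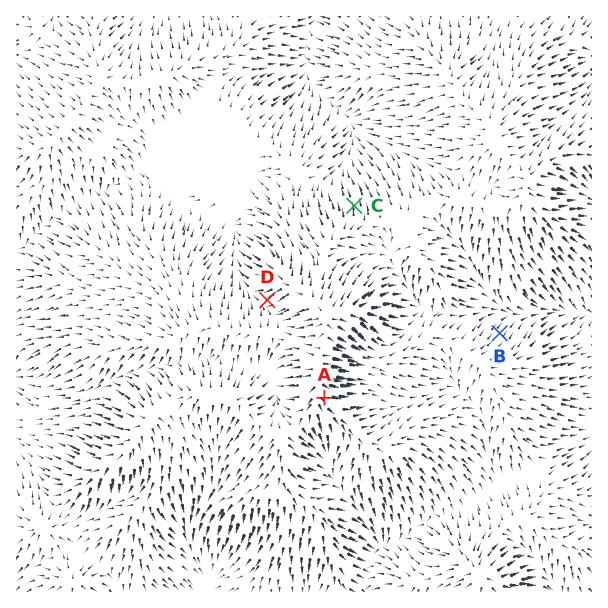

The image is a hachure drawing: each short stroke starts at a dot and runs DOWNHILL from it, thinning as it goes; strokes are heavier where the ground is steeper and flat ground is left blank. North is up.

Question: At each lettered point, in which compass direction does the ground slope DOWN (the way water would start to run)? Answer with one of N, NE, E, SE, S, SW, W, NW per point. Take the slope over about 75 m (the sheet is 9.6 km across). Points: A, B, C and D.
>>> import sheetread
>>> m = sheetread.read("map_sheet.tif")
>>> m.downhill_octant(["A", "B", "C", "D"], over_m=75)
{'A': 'SE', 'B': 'NE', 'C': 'N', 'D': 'W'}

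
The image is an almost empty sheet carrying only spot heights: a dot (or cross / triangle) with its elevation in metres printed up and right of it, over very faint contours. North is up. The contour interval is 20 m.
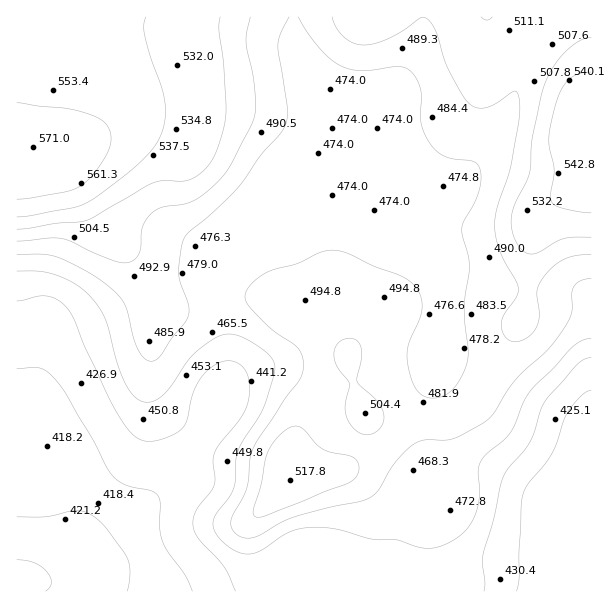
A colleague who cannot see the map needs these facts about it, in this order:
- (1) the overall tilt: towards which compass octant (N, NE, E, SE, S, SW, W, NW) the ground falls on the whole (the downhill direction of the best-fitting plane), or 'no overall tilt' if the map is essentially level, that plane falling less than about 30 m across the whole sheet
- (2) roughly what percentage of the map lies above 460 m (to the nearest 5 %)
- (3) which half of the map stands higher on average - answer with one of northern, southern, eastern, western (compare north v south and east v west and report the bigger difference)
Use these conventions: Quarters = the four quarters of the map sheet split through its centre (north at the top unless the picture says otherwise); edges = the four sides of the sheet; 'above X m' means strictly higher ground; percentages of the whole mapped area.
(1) On the whole the ground falls towards the south.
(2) Ground above 460 m makes up about 70 % of the sheet.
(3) On average the northern half of the map is the higher ground.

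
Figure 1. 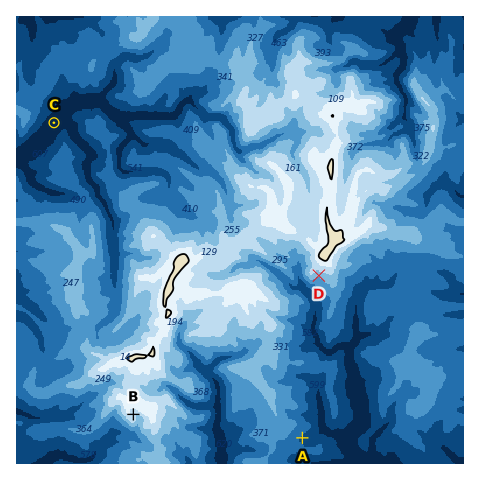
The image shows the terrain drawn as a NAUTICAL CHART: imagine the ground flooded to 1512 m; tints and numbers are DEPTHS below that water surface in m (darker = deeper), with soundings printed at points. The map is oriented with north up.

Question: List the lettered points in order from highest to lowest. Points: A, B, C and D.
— B D A C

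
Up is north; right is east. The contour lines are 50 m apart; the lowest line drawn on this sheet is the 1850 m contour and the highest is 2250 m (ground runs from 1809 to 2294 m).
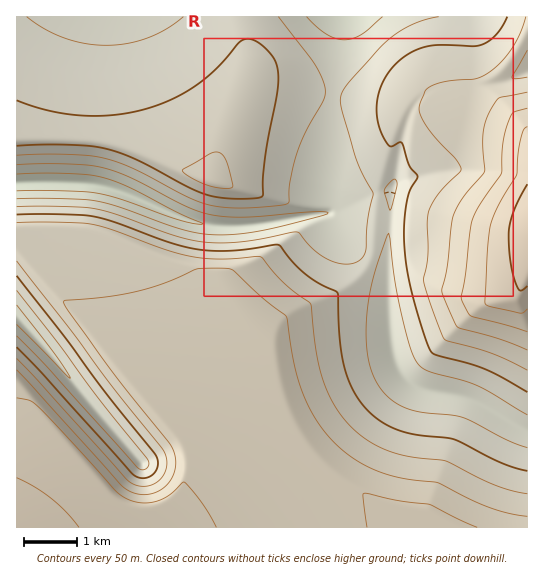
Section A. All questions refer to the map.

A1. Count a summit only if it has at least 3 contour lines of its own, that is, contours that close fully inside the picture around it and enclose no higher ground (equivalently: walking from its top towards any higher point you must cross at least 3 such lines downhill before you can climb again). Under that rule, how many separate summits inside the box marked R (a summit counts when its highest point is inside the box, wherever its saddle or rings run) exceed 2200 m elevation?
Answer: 0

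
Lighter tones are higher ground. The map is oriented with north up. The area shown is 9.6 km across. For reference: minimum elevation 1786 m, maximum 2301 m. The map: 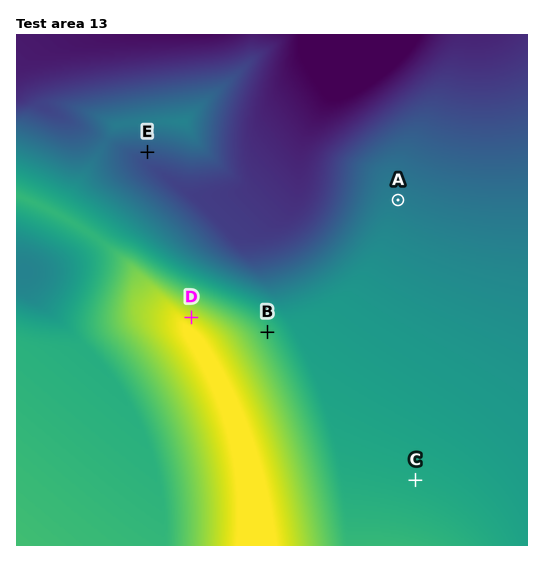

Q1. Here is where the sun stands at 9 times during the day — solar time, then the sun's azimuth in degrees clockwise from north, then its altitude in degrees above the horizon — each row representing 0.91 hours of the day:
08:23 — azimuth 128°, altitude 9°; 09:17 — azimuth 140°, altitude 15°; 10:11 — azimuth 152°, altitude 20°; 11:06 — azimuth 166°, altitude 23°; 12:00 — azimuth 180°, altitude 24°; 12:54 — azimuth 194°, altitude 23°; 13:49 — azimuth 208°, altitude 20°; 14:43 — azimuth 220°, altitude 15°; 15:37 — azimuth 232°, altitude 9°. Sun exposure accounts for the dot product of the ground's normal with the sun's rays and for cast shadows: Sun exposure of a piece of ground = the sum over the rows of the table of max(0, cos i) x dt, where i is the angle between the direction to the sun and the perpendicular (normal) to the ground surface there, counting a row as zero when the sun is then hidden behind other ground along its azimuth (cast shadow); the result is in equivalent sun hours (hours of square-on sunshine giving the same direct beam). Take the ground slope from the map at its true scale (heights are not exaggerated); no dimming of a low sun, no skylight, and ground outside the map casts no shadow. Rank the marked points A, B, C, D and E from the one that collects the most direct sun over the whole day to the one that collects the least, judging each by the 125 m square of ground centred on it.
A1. E > C ≈ A ≈ B > D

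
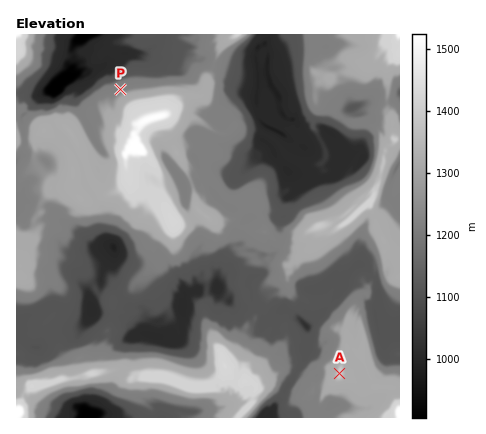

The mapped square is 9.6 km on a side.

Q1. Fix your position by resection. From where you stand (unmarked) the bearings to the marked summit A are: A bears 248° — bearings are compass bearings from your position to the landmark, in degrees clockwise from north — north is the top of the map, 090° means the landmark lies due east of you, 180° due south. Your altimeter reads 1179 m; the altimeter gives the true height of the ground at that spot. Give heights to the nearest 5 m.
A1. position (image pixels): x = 377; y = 358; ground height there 1180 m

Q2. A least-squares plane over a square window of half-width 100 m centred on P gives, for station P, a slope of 8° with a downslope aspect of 329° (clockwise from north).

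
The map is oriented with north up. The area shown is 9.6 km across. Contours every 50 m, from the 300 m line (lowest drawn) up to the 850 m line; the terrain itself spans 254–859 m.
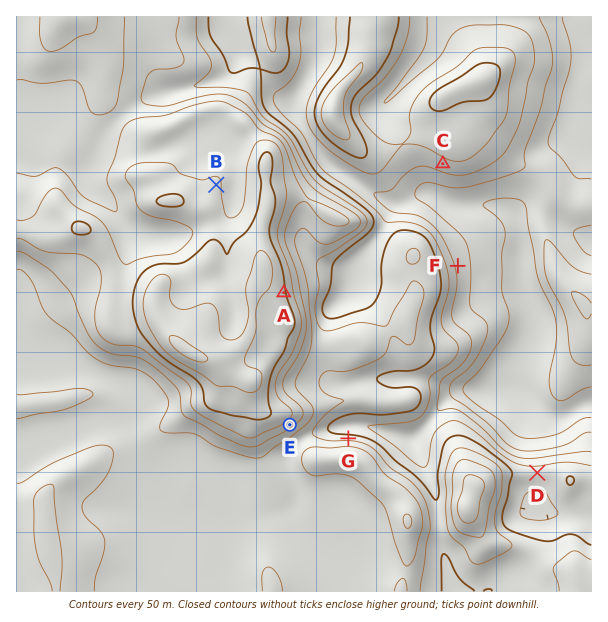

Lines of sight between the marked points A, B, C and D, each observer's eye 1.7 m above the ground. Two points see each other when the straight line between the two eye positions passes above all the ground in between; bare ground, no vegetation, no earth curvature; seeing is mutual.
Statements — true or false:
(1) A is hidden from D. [false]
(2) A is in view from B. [false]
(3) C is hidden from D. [false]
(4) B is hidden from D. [true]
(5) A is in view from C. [true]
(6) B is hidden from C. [true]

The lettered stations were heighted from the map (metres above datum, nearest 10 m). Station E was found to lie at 670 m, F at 390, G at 530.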